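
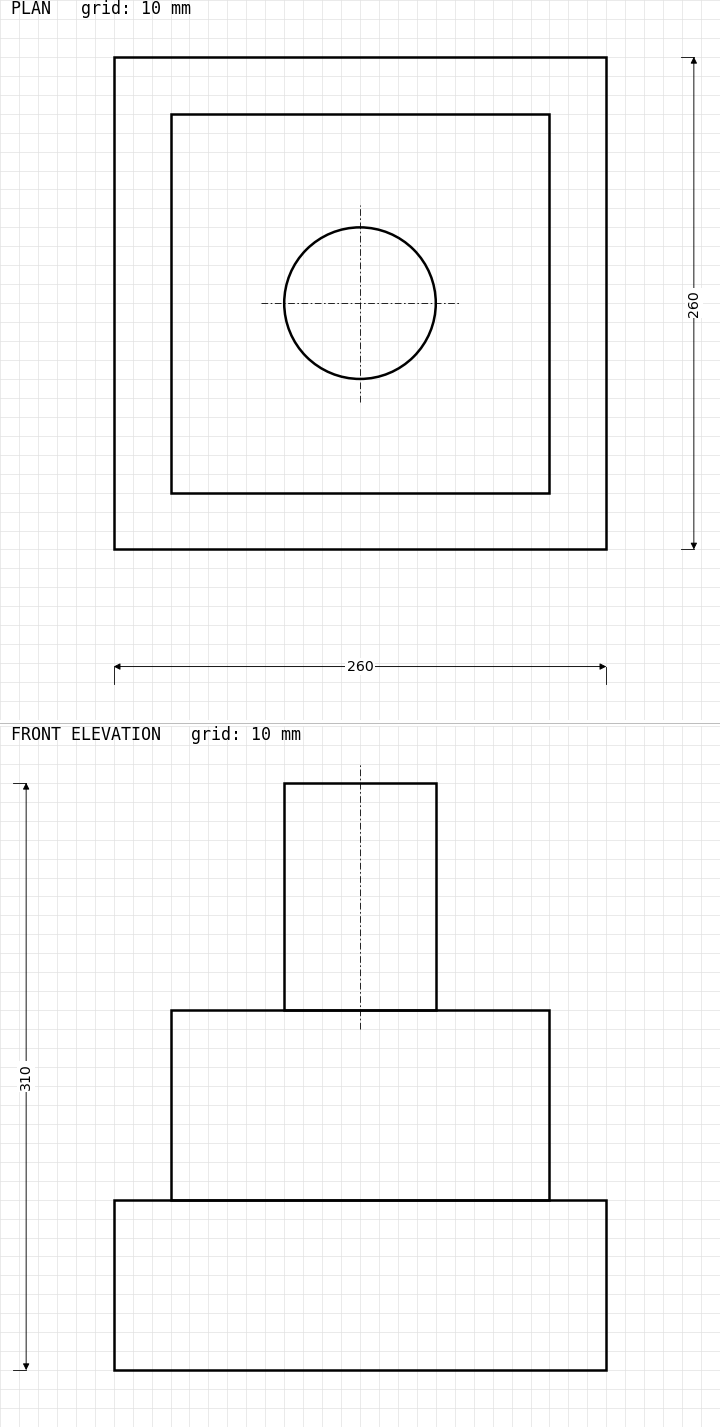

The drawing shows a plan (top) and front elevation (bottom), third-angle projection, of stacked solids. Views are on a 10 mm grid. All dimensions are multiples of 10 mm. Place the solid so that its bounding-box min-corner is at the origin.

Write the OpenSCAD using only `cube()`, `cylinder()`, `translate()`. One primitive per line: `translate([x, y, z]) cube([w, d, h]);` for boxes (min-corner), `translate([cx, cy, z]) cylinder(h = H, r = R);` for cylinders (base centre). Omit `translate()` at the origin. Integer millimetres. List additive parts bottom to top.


cube([260, 260, 90]);
translate([30, 30, 90]) cube([200, 200, 100]);
translate([130, 130, 190]) cylinder(h = 120, r = 40);


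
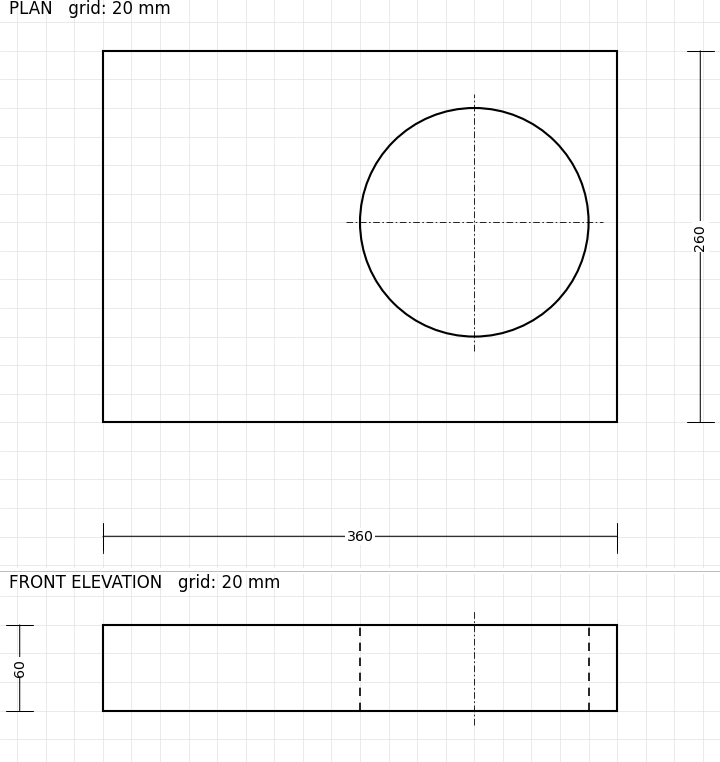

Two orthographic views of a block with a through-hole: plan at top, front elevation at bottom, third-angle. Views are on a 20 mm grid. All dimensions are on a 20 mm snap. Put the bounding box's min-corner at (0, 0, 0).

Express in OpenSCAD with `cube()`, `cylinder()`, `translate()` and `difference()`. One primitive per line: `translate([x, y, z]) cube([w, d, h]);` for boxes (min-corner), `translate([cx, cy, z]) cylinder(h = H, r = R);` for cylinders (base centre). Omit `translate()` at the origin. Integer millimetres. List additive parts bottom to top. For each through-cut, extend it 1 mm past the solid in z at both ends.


difference() {
  cube([360, 260, 60]);
  translate([260, 140, -1]) cylinder(h = 62, r = 80);
}


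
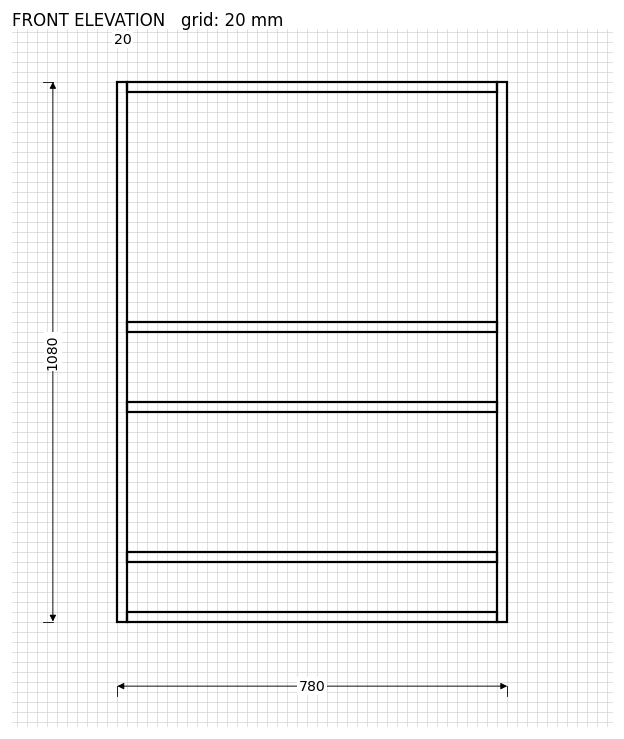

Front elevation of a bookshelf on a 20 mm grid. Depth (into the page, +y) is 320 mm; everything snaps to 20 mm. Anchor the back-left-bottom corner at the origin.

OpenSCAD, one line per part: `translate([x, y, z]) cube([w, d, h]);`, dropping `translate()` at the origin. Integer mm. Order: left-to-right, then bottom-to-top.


cube([20, 320, 1080]);
translate([20, 0, 0]) cube([740, 320, 20]);
translate([20, 0, 120]) cube([740, 320, 20]);
translate([20, 0, 420]) cube([740, 320, 20]);
translate([20, 0, 580]) cube([740, 320, 20]);
translate([20, 0, 1060]) cube([740, 320, 20]);
translate([760, 0, 0]) cube([20, 320, 1080]);


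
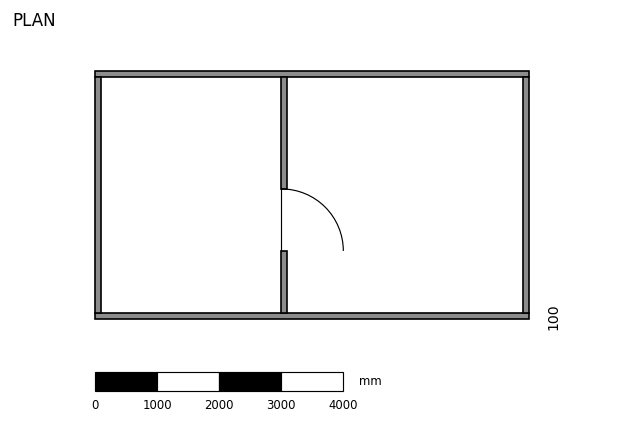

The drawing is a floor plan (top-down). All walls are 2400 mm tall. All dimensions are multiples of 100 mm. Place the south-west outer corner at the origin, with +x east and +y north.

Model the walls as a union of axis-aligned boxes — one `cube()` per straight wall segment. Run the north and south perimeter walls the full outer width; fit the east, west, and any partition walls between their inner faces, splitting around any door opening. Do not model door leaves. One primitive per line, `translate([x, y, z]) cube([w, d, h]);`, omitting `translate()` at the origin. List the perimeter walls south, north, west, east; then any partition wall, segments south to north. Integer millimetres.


cube([7000, 100, 2400]);
translate([0, 3900, 0]) cube([7000, 100, 2400]);
translate([0, 100, 0]) cube([100, 3800, 2400]);
translate([6900, 100, 0]) cube([100, 3800, 2400]);
translate([3000, 100, 0]) cube([100, 1000, 2400]);
translate([3000, 2100, 0]) cube([100, 1800, 2400]);


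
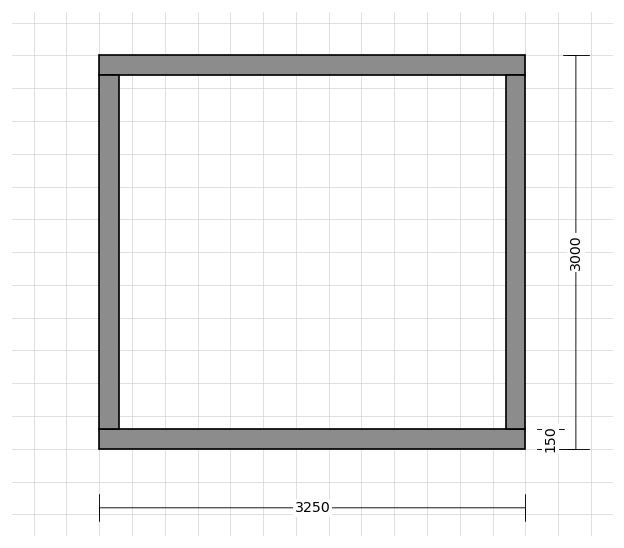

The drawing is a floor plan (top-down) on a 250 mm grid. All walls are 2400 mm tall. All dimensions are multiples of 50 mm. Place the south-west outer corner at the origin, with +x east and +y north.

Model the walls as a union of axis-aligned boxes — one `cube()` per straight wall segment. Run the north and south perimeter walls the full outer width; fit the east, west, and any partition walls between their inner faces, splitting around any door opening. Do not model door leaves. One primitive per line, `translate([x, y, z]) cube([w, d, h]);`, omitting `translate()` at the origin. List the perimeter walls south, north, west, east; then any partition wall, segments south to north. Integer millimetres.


cube([3250, 150, 2400]);
translate([0, 2850, 0]) cube([3250, 150, 2400]);
translate([0, 150, 0]) cube([150, 2700, 2400]);
translate([3100, 150, 0]) cube([150, 2700, 2400]);


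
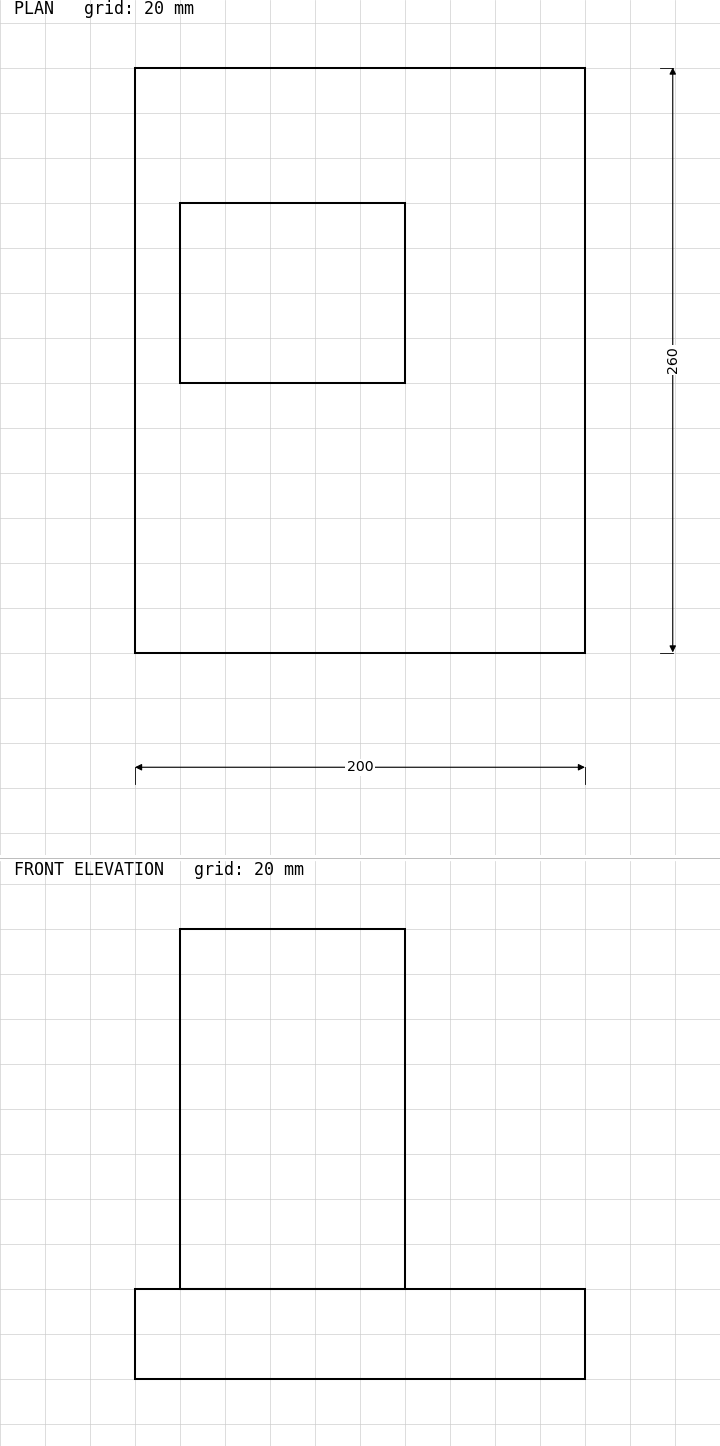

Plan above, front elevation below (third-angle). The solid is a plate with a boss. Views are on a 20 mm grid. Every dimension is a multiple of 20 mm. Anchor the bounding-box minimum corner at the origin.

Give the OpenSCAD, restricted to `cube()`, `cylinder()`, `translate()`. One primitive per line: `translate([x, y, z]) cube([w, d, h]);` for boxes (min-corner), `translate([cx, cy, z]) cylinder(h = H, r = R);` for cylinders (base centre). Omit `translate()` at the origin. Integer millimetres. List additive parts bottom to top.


cube([200, 260, 40]);
translate([20, 120, 40]) cube([100, 80, 160]);


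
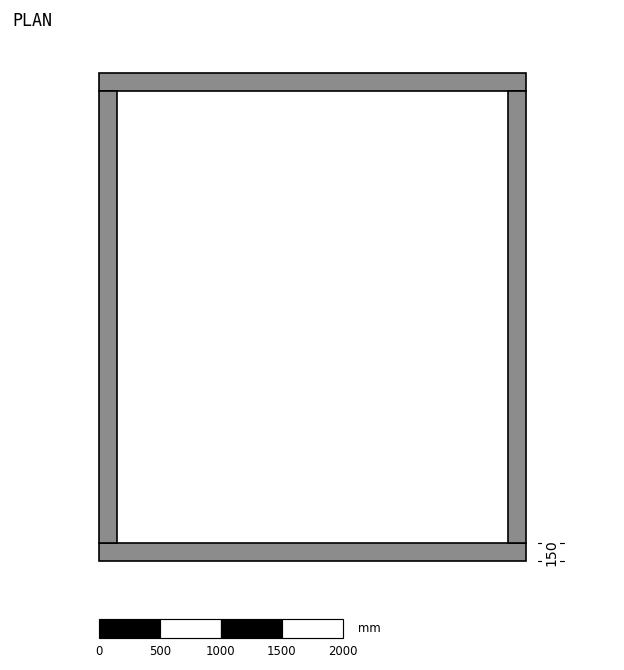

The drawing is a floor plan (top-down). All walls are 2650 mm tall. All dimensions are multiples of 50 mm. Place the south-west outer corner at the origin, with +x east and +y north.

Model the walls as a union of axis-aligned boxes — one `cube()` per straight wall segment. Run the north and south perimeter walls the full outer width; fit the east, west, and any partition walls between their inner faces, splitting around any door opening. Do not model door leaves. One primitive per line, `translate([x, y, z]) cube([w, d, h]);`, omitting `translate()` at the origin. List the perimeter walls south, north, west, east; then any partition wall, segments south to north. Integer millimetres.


cube([3500, 150, 2650]);
translate([0, 3850, 0]) cube([3500, 150, 2650]);
translate([0, 150, 0]) cube([150, 3700, 2650]);
translate([3350, 150, 0]) cube([150, 3700, 2650]);


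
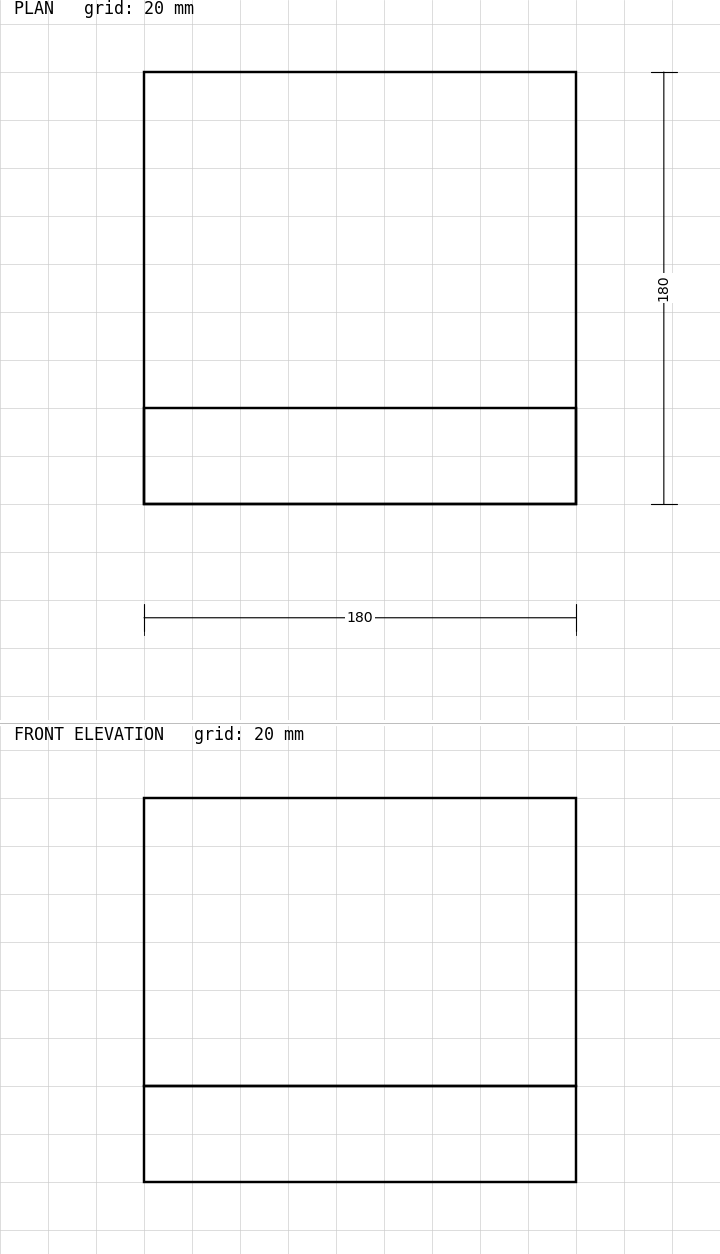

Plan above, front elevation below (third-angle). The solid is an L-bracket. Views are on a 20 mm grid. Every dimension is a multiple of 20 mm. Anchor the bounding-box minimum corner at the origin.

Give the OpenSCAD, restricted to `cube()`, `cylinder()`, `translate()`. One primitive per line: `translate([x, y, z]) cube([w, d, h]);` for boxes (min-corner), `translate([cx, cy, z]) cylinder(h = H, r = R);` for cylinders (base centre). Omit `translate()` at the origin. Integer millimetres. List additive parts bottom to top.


cube([180, 180, 40]);
translate([0, 0, 40]) cube([180, 40, 120]);


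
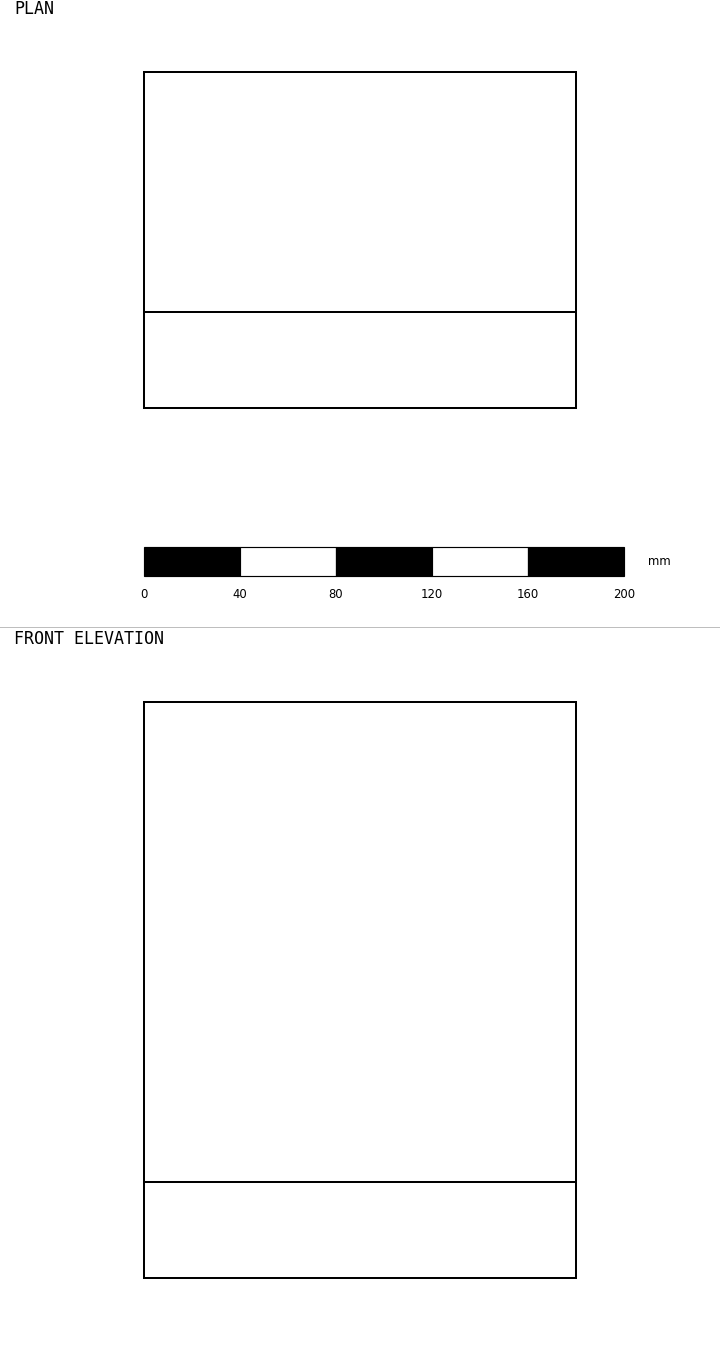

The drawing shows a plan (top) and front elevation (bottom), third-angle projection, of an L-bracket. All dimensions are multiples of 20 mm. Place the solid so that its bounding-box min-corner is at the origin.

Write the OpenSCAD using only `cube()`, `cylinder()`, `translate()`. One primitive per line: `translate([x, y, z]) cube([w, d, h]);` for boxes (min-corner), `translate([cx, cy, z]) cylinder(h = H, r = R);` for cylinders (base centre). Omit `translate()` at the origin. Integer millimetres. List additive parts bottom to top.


cube([180, 140, 40]);
translate([0, 0, 40]) cube([180, 40, 200]);


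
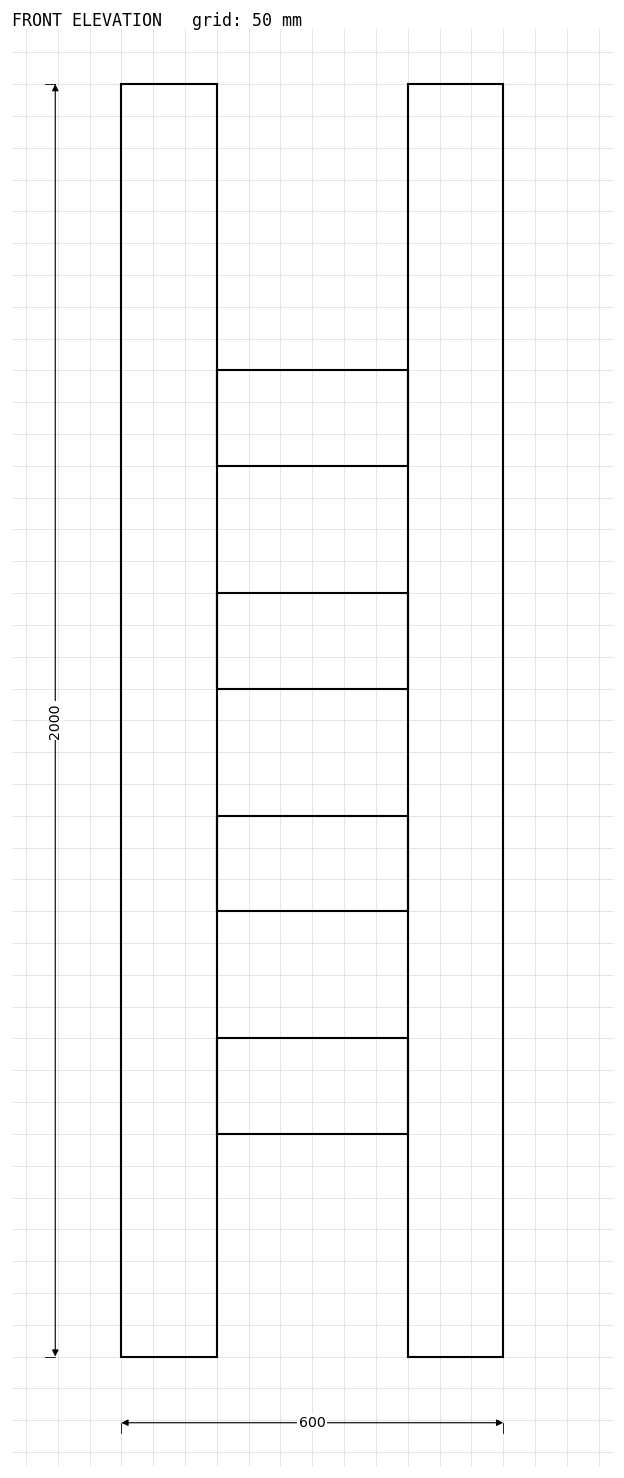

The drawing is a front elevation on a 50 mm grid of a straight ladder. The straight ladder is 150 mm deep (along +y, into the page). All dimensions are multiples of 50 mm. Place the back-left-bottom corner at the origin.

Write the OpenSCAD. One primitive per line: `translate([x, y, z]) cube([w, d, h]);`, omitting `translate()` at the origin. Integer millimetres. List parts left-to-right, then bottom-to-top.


cube([150, 150, 2000]);
translate([150, 0, 350]) cube([300, 150, 150]);
translate([150, 0, 700]) cube([300, 150, 150]);
translate([150, 0, 1050]) cube([300, 150, 150]);
translate([150, 0, 1400]) cube([300, 150, 150]);
translate([450, 0, 0]) cube([150, 150, 2000]);


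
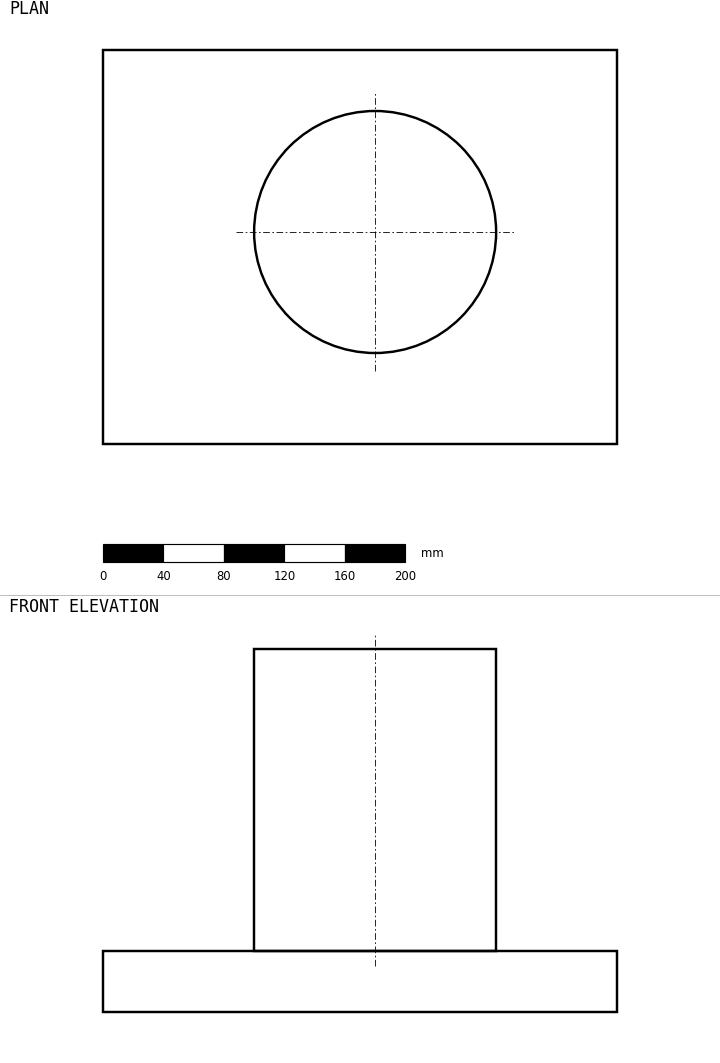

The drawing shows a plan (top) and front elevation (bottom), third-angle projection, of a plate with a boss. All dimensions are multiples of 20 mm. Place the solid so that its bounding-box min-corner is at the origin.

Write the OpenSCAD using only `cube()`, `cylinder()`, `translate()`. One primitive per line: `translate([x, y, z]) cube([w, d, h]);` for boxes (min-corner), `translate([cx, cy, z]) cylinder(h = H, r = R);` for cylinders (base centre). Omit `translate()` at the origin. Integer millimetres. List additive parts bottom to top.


cube([340, 260, 40]);
translate([180, 140, 40]) cylinder(h = 200, r = 80);


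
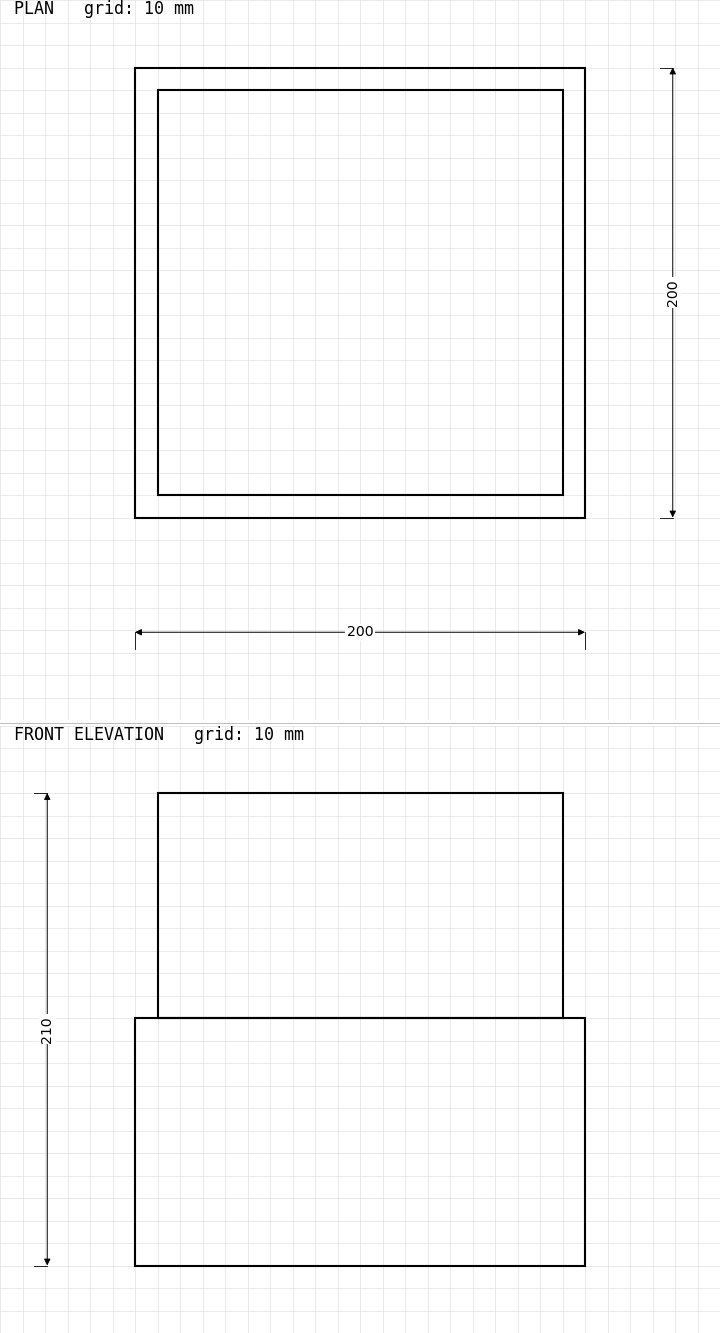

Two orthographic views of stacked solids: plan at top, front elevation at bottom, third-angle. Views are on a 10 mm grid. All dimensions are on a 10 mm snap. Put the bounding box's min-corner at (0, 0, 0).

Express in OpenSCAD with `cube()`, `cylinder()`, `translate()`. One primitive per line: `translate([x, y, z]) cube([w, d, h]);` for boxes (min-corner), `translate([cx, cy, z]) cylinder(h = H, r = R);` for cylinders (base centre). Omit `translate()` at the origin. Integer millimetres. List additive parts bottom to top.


cube([200, 200, 110]);
translate([10, 10, 110]) cube([180, 180, 100]);


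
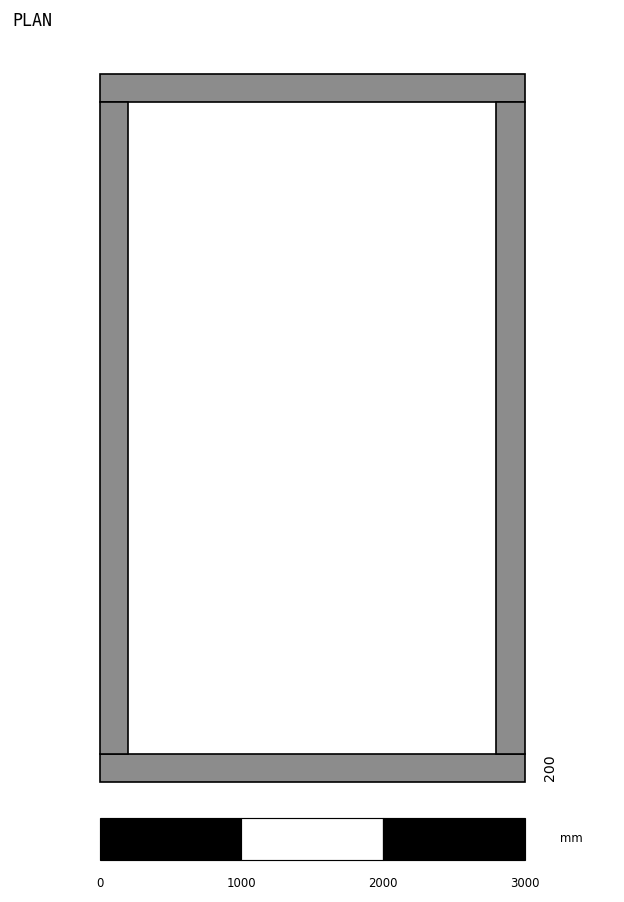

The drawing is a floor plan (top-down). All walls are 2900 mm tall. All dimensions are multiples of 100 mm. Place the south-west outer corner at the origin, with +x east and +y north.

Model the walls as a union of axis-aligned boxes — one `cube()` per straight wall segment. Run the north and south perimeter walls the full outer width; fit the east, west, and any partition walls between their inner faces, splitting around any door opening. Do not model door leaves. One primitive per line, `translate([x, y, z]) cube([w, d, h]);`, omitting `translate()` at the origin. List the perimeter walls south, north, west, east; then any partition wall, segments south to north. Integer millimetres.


cube([3000, 200, 2900]);
translate([0, 4800, 0]) cube([3000, 200, 2900]);
translate([0, 200, 0]) cube([200, 4600, 2900]);
translate([2800, 200, 0]) cube([200, 4600, 2900]);


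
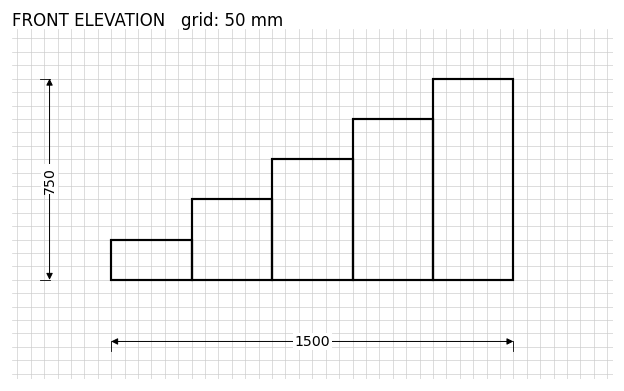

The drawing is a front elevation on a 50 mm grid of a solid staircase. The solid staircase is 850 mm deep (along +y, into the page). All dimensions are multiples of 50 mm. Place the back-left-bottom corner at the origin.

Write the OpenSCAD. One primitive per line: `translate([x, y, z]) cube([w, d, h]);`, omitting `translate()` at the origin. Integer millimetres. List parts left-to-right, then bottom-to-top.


cube([300, 850, 150]);
translate([300, 0, 0]) cube([300, 850, 300]);
translate([600, 0, 0]) cube([300, 850, 450]);
translate([900, 0, 0]) cube([300, 850, 600]);
translate([1200, 0, 0]) cube([300, 850, 750]);


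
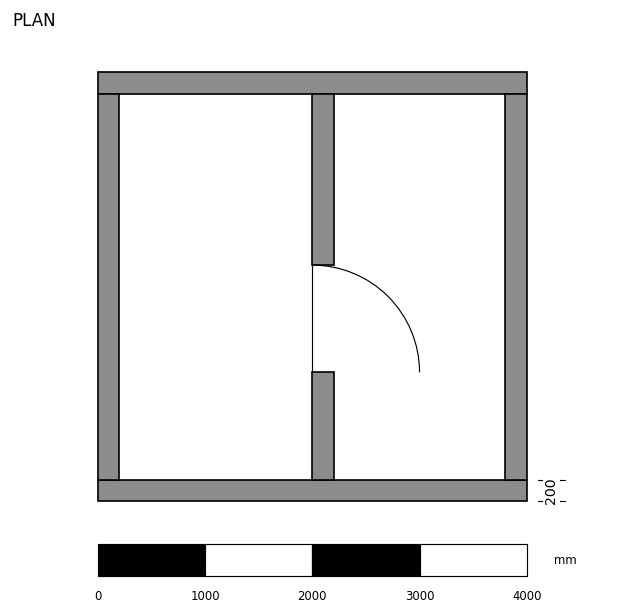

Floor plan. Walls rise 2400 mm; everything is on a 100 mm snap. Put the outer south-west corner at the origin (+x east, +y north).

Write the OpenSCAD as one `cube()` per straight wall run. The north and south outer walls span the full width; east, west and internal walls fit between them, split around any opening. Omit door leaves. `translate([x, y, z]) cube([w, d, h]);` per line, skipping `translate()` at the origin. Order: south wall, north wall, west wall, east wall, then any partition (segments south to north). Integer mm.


cube([4000, 200, 2400]);
translate([0, 3800, 0]) cube([4000, 200, 2400]);
translate([0, 200, 0]) cube([200, 3600, 2400]);
translate([3800, 200, 0]) cube([200, 3600, 2400]);
translate([2000, 200, 0]) cube([200, 1000, 2400]);
translate([2000, 2200, 0]) cube([200, 1600, 2400]);


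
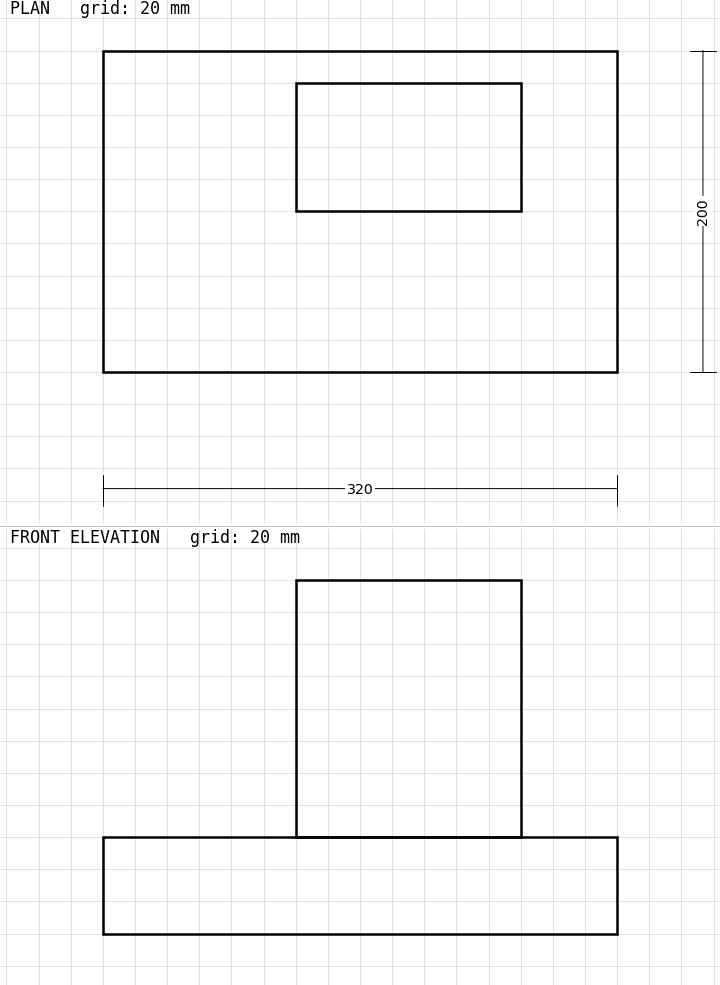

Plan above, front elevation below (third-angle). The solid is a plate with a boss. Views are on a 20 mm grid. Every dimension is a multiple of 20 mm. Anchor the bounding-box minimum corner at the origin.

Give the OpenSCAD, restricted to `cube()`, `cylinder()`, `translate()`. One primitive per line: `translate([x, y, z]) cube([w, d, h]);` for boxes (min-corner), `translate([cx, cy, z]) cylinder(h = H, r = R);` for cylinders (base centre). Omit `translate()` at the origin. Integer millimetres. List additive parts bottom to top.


cube([320, 200, 60]);
translate([120, 100, 60]) cube([140, 80, 160]);


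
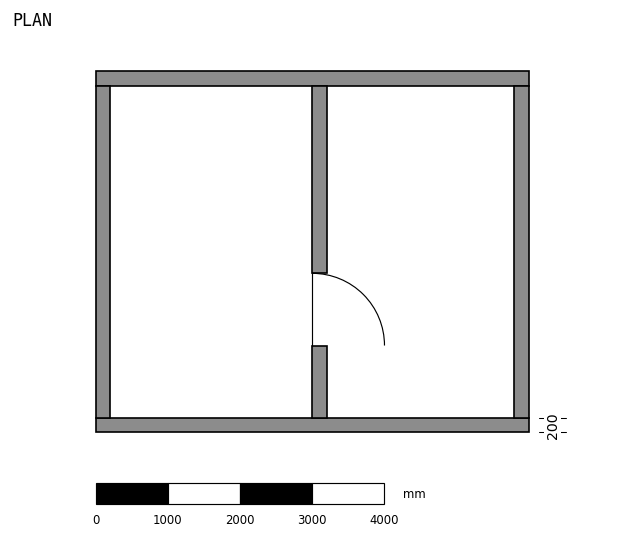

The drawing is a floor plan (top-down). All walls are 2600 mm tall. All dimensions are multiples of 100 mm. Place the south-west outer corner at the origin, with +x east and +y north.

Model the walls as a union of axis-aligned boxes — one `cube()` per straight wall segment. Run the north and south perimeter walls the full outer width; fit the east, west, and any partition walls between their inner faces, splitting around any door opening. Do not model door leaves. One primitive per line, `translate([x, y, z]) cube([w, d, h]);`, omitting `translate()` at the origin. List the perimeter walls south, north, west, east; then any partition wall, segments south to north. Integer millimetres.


cube([6000, 200, 2600]);
translate([0, 4800, 0]) cube([6000, 200, 2600]);
translate([0, 200, 0]) cube([200, 4600, 2600]);
translate([5800, 200, 0]) cube([200, 4600, 2600]);
translate([3000, 200, 0]) cube([200, 1000, 2600]);
translate([3000, 2200, 0]) cube([200, 2600, 2600]);


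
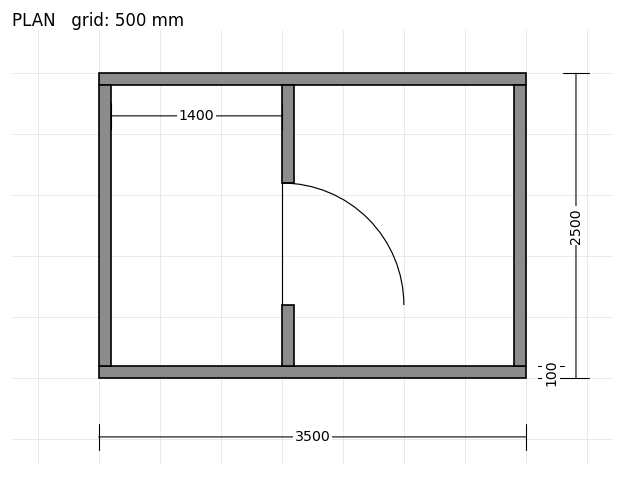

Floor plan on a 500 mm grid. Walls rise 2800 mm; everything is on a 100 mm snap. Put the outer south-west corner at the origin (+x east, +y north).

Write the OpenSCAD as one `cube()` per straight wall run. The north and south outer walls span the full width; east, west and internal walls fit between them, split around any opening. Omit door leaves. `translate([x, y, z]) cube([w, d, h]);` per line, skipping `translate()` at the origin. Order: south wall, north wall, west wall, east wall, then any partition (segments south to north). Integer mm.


cube([3500, 100, 2800]);
translate([0, 2400, 0]) cube([3500, 100, 2800]);
translate([0, 100, 0]) cube([100, 2300, 2800]);
translate([3400, 100, 0]) cube([100, 2300, 2800]);
translate([1500, 100, 0]) cube([100, 500, 2800]);
translate([1500, 1600, 0]) cube([100, 800, 2800]);


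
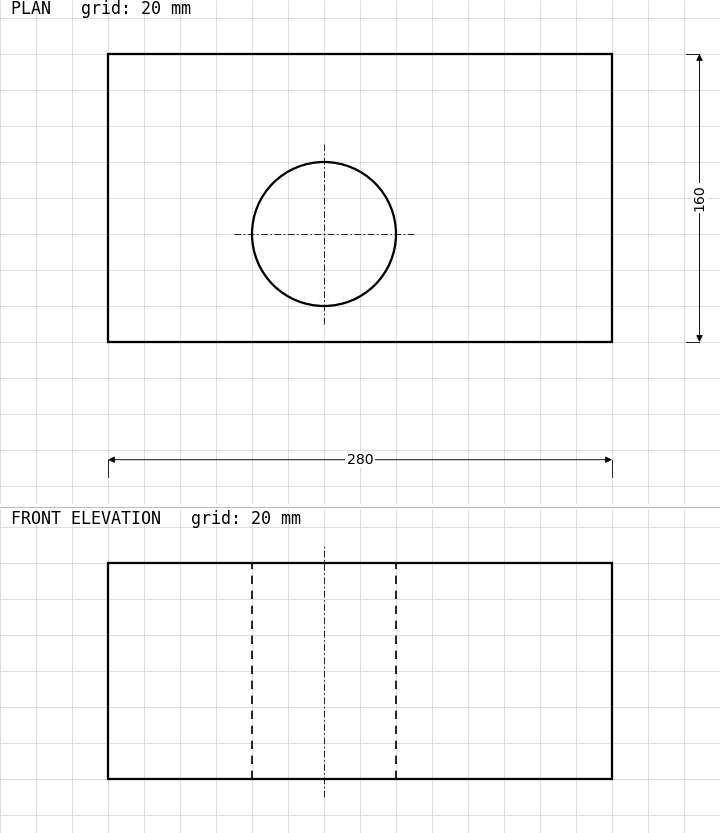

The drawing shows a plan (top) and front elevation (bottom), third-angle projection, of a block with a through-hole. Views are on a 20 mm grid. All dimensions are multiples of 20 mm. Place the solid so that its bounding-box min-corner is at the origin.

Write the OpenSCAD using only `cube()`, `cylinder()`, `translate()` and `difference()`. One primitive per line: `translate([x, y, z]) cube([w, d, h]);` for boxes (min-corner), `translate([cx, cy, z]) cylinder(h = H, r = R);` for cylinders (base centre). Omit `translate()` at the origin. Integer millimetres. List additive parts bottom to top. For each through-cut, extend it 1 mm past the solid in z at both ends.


difference() {
  cube([280, 160, 120]);
  translate([120, 60, -1]) cylinder(h = 122, r = 40);
}


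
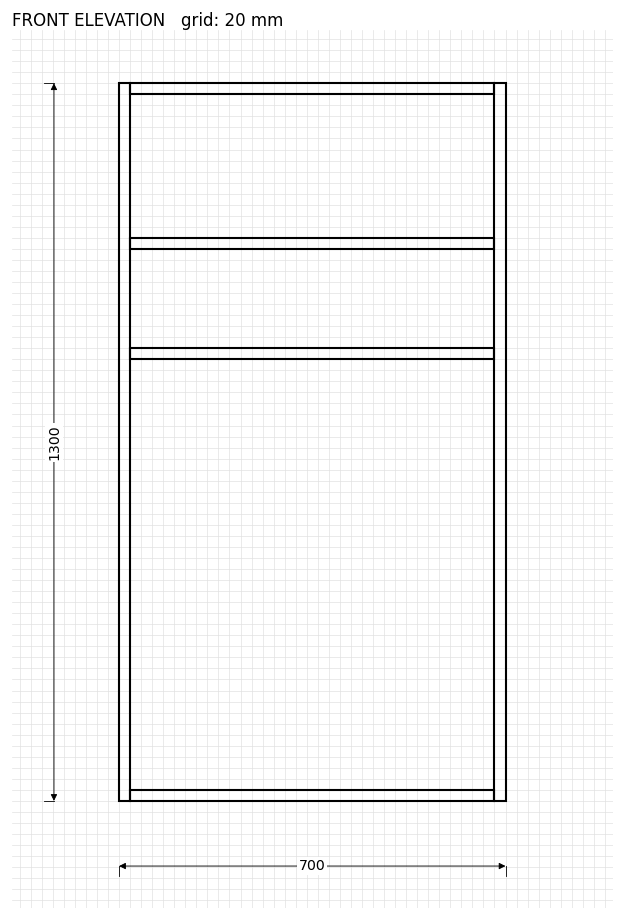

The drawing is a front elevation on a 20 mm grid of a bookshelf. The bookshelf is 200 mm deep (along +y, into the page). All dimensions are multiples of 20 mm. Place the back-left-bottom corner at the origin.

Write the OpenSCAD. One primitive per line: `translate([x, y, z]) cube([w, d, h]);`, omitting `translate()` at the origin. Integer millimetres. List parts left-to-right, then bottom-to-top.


cube([20, 200, 1300]);
translate([20, 0, 0]) cube([660, 200, 20]);
translate([20, 0, 800]) cube([660, 200, 20]);
translate([20, 0, 1000]) cube([660, 200, 20]);
translate([20, 0, 1280]) cube([660, 200, 20]);
translate([680, 0, 0]) cube([20, 200, 1300]);


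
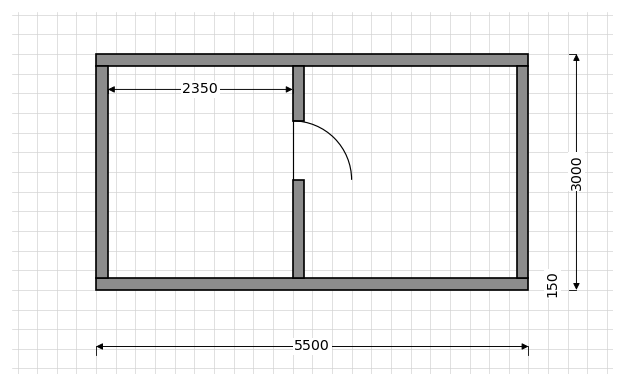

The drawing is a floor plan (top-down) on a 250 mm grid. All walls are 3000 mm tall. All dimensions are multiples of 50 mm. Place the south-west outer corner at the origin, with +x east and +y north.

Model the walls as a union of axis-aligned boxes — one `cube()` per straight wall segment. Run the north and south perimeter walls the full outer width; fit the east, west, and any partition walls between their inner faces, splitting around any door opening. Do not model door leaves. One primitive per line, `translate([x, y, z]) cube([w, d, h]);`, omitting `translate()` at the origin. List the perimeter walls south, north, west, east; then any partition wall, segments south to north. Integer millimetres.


cube([5500, 150, 3000]);
translate([0, 2850, 0]) cube([5500, 150, 3000]);
translate([0, 150, 0]) cube([150, 2700, 3000]);
translate([5350, 150, 0]) cube([150, 2700, 3000]);
translate([2500, 150, 0]) cube([150, 1250, 3000]);
translate([2500, 2150, 0]) cube([150, 700, 3000]);


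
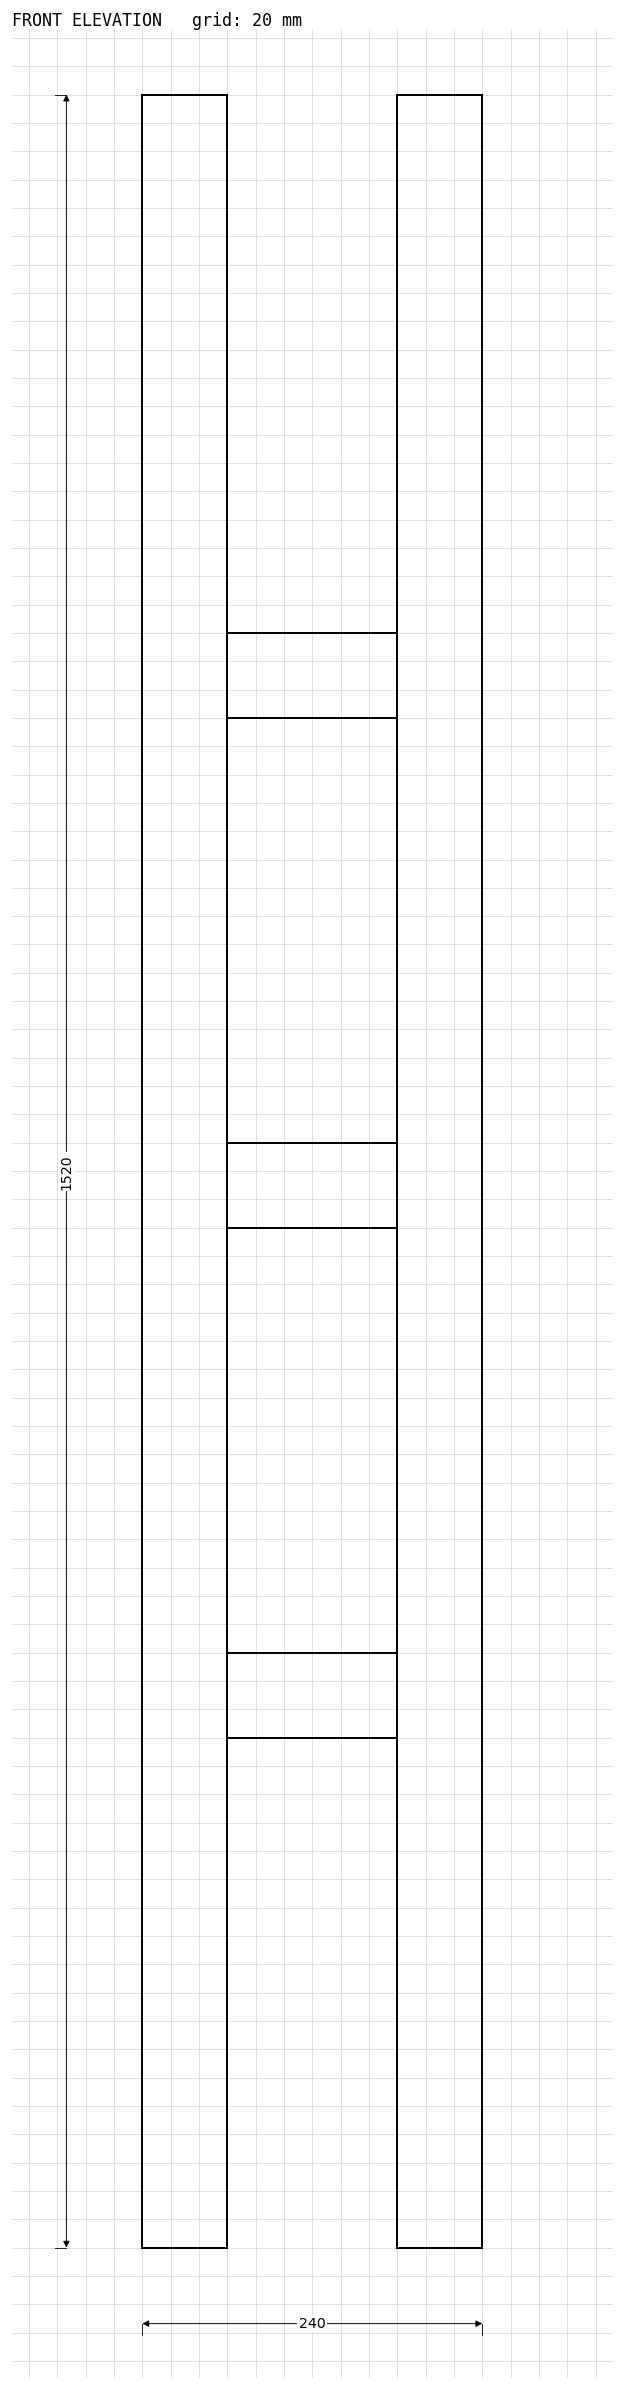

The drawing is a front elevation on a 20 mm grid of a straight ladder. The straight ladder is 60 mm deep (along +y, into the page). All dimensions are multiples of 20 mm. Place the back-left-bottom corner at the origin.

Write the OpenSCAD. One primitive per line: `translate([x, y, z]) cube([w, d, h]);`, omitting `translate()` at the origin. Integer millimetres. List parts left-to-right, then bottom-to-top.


cube([60, 60, 1520]);
translate([60, 0, 360]) cube([120, 60, 60]);
translate([60, 0, 720]) cube([120, 60, 60]);
translate([60, 0, 1080]) cube([120, 60, 60]);
translate([180, 0, 0]) cube([60, 60, 1520]);


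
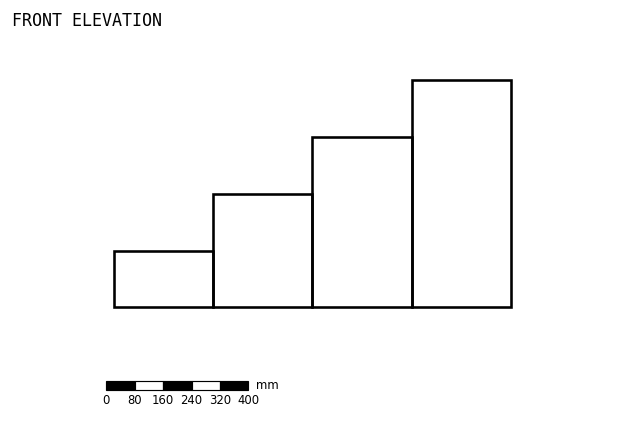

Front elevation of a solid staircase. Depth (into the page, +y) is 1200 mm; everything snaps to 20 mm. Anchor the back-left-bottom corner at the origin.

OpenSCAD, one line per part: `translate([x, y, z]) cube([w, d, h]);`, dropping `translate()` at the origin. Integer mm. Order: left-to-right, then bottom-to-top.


cube([280, 1200, 160]);
translate([280, 0, 0]) cube([280, 1200, 320]);
translate([560, 0, 0]) cube([280, 1200, 480]);
translate([840, 0, 0]) cube([280, 1200, 640]);


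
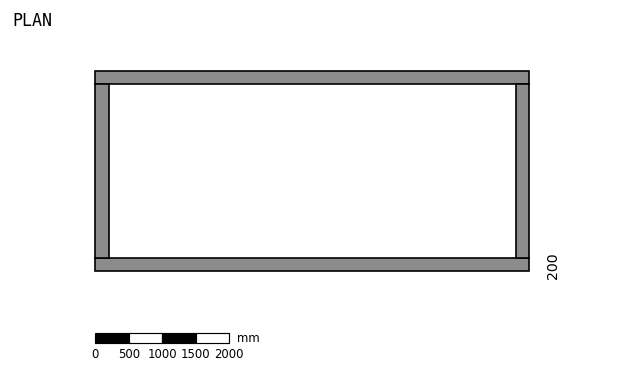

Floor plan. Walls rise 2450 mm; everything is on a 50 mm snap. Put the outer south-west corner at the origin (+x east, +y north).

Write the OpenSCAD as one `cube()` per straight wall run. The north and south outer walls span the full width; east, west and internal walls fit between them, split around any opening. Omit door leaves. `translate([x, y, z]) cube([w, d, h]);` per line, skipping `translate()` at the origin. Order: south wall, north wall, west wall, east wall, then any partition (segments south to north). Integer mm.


cube([6500, 200, 2450]);
translate([0, 2800, 0]) cube([6500, 200, 2450]);
translate([0, 200, 0]) cube([200, 2600, 2450]);
translate([6300, 200, 0]) cube([200, 2600, 2450]);


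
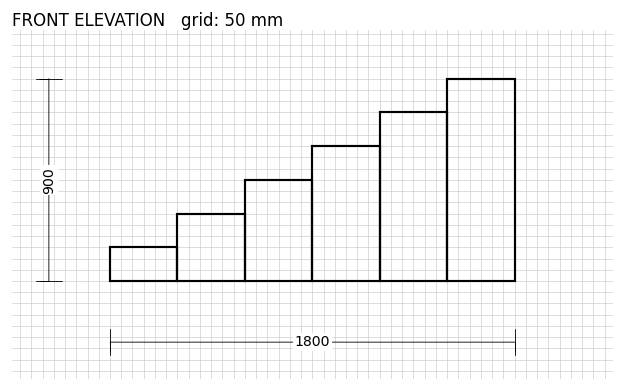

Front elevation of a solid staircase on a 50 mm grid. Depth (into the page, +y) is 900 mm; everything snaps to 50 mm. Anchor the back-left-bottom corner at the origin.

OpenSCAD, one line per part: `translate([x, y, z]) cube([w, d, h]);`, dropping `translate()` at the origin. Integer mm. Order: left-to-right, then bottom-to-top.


cube([300, 900, 150]);
translate([300, 0, 0]) cube([300, 900, 300]);
translate([600, 0, 0]) cube([300, 900, 450]);
translate([900, 0, 0]) cube([300, 900, 600]);
translate([1200, 0, 0]) cube([300, 900, 750]);
translate([1500, 0, 0]) cube([300, 900, 900]);


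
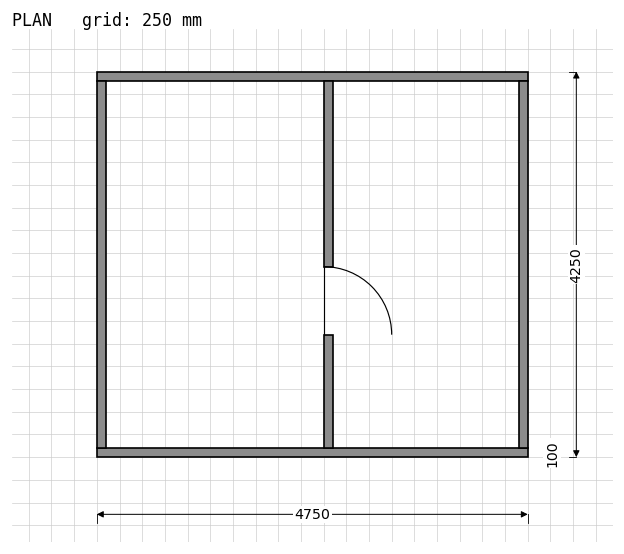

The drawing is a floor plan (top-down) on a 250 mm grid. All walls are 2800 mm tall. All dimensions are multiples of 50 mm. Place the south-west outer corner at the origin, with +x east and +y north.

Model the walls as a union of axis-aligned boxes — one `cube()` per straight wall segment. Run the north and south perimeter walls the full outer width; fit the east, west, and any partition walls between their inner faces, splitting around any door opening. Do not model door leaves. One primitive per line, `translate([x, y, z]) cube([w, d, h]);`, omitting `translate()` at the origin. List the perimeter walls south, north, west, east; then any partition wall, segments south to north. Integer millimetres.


cube([4750, 100, 2800]);
translate([0, 4150, 0]) cube([4750, 100, 2800]);
translate([0, 100, 0]) cube([100, 4050, 2800]);
translate([4650, 100, 0]) cube([100, 4050, 2800]);
translate([2500, 100, 0]) cube([100, 1250, 2800]);
translate([2500, 2100, 0]) cube([100, 2050, 2800]);


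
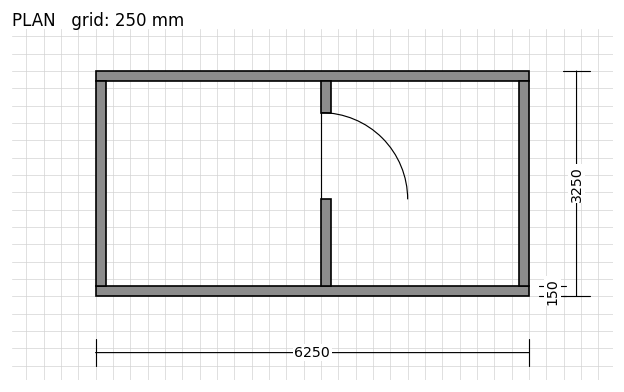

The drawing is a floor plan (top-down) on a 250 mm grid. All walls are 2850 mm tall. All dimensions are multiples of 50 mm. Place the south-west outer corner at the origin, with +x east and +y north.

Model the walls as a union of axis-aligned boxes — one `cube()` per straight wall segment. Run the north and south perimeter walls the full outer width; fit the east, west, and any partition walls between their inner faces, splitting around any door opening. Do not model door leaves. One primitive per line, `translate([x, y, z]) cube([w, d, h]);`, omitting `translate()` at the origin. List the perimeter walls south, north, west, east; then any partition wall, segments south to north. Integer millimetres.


cube([6250, 150, 2850]);
translate([0, 3100, 0]) cube([6250, 150, 2850]);
translate([0, 150, 0]) cube([150, 2950, 2850]);
translate([6100, 150, 0]) cube([150, 2950, 2850]);
translate([3250, 150, 0]) cube([150, 1250, 2850]);
translate([3250, 2650, 0]) cube([150, 450, 2850]);


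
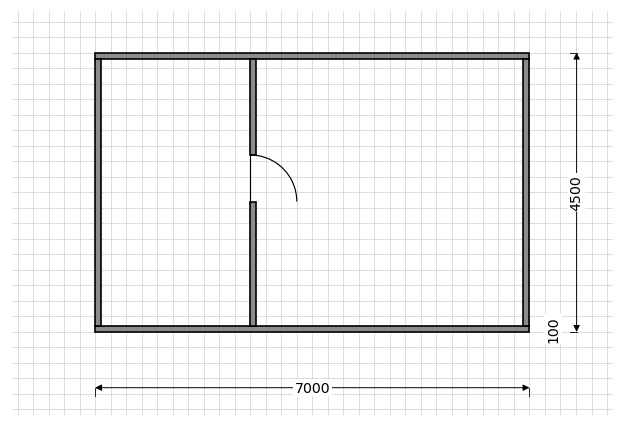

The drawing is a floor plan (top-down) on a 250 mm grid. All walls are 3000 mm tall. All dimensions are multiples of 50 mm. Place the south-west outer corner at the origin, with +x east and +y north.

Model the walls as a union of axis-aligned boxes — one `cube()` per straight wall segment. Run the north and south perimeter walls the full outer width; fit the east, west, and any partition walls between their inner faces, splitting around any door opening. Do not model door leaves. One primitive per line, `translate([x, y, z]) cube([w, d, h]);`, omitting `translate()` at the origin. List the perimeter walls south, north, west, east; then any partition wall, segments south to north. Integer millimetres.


cube([7000, 100, 3000]);
translate([0, 4400, 0]) cube([7000, 100, 3000]);
translate([0, 100, 0]) cube([100, 4300, 3000]);
translate([6900, 100, 0]) cube([100, 4300, 3000]);
translate([2500, 100, 0]) cube([100, 2000, 3000]);
translate([2500, 2850, 0]) cube([100, 1550, 3000]);


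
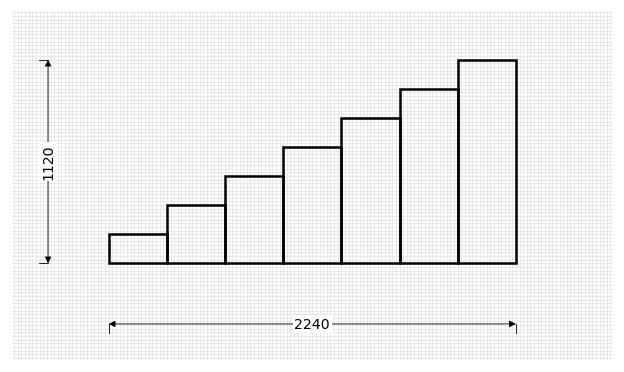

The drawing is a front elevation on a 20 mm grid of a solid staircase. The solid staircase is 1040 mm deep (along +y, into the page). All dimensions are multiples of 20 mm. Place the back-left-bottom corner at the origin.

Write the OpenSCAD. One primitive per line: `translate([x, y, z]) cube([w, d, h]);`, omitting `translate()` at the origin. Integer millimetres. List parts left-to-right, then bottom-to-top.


cube([320, 1040, 160]);
translate([320, 0, 0]) cube([320, 1040, 320]);
translate([640, 0, 0]) cube([320, 1040, 480]);
translate([960, 0, 0]) cube([320, 1040, 640]);
translate([1280, 0, 0]) cube([320, 1040, 800]);
translate([1600, 0, 0]) cube([320, 1040, 960]);
translate([1920, 0, 0]) cube([320, 1040, 1120]);


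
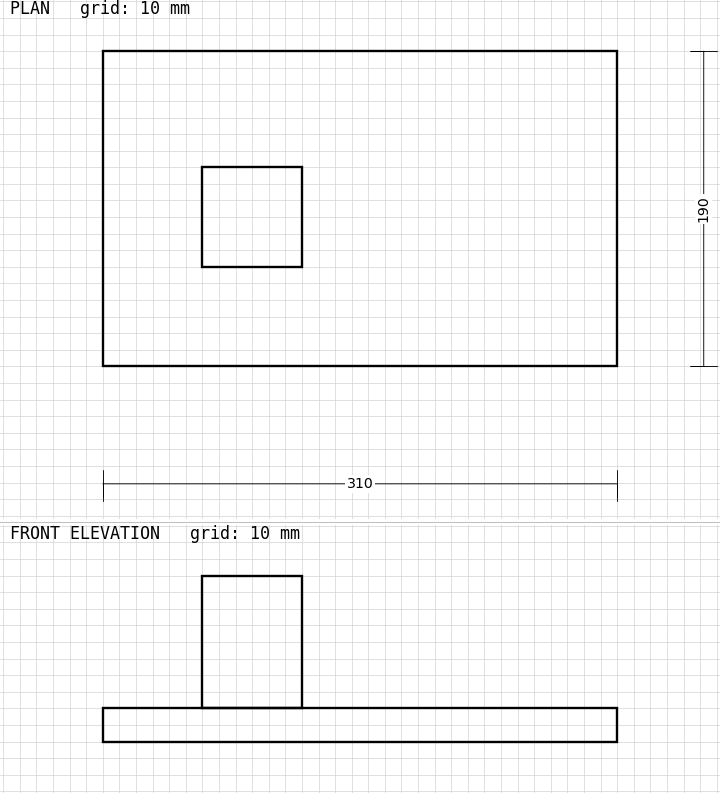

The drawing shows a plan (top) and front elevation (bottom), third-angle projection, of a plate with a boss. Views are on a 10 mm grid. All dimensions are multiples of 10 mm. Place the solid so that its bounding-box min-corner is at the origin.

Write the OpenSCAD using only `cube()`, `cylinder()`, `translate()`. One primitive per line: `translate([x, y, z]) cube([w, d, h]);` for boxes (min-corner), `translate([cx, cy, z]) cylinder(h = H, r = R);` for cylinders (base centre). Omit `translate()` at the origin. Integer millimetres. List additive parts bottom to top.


cube([310, 190, 20]);
translate([60, 60, 20]) cube([60, 60, 80]);


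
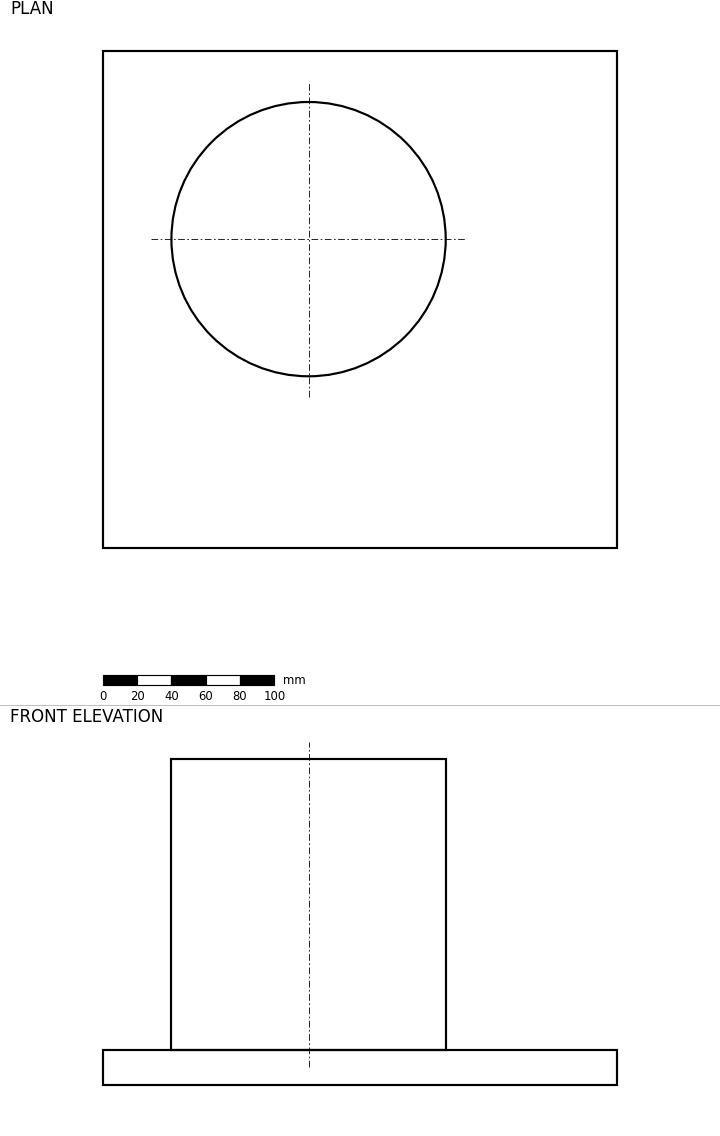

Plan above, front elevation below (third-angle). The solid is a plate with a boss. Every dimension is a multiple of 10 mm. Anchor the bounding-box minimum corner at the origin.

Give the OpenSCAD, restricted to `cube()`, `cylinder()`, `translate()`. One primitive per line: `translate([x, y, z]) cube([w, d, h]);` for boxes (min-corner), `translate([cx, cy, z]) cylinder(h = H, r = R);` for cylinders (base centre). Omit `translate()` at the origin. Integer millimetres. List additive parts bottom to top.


cube([300, 290, 20]);
translate([120, 180, 20]) cylinder(h = 170, r = 80);


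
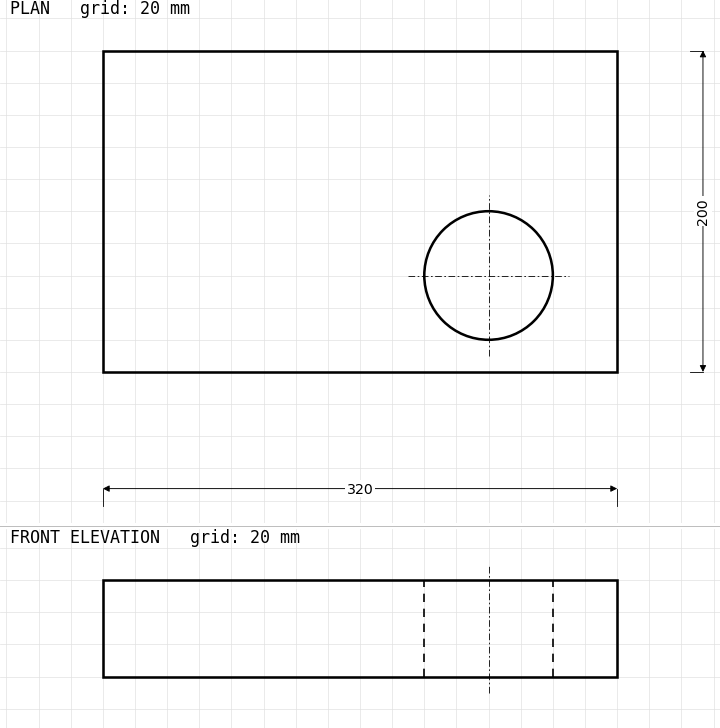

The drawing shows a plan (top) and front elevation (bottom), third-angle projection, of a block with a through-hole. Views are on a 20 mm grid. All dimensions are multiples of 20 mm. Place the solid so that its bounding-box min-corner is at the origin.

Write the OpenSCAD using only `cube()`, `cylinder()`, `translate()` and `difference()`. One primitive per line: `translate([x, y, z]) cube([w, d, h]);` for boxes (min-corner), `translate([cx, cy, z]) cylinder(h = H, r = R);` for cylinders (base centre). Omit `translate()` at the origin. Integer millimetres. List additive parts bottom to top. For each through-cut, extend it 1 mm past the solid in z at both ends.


difference() {
  cube([320, 200, 60]);
  translate([240, 60, -1]) cylinder(h = 62, r = 40);
}


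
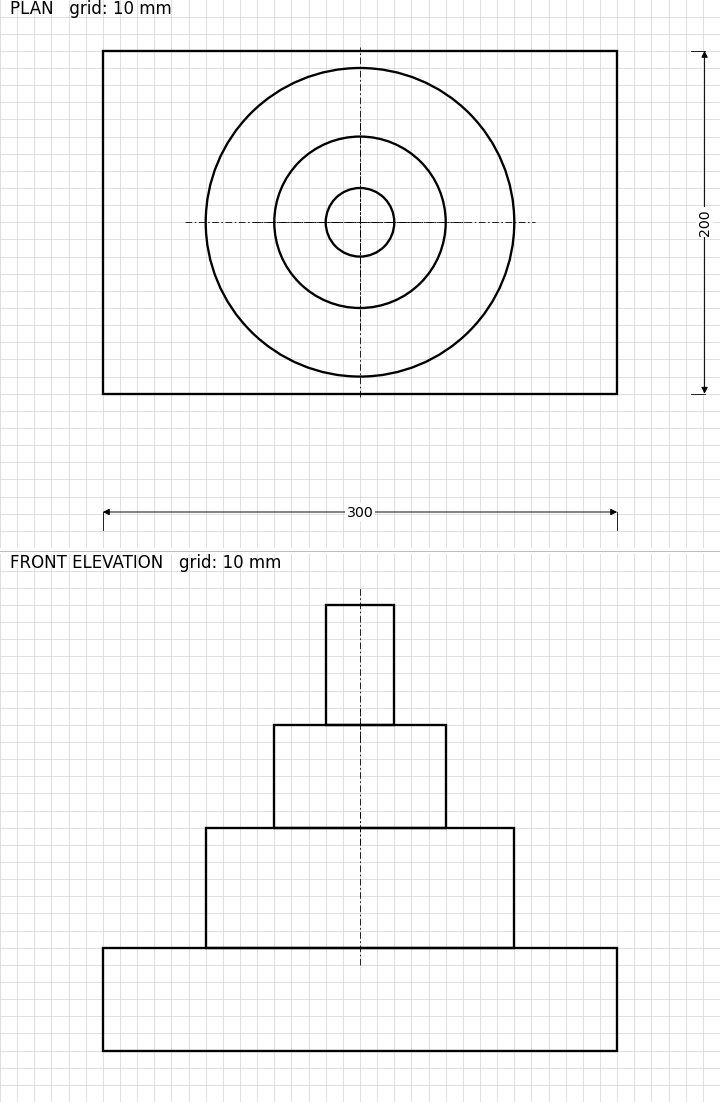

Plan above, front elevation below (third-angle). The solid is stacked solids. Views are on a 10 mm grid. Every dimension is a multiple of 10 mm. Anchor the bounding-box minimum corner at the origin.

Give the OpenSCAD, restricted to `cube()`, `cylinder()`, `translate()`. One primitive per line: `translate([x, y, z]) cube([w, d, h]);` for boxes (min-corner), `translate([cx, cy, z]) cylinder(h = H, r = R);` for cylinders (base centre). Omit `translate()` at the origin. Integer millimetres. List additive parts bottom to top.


cube([300, 200, 60]);
translate([150, 100, 60]) cylinder(h = 70, r = 90);
translate([150, 100, 130]) cylinder(h = 60, r = 50);
translate([150, 100, 190]) cylinder(h = 70, r = 20);


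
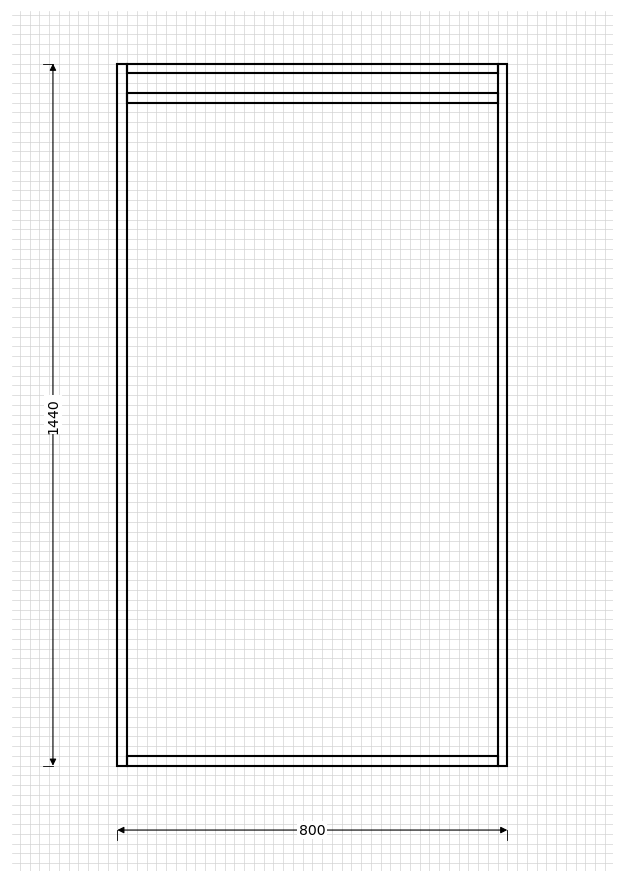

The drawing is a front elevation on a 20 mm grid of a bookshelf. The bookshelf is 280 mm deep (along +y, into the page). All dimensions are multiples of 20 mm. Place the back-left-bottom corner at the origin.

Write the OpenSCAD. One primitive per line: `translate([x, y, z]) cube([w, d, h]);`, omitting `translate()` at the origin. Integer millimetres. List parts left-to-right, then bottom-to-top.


cube([20, 280, 1440]);
translate([20, 0, 0]) cube([760, 280, 20]);
translate([20, 0, 1360]) cube([760, 280, 20]);
translate([20, 0, 1420]) cube([760, 280, 20]);
translate([780, 0, 0]) cube([20, 280, 1440]);


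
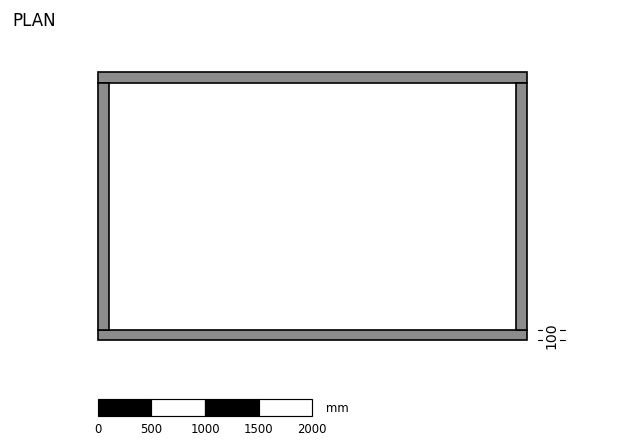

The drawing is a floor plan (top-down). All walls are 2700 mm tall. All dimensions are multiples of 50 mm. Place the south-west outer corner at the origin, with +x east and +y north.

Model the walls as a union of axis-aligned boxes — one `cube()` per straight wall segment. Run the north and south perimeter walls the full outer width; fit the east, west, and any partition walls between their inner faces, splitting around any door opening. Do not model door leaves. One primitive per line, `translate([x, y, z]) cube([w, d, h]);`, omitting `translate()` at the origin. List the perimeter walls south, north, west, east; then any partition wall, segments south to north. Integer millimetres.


cube([4000, 100, 2700]);
translate([0, 2400, 0]) cube([4000, 100, 2700]);
translate([0, 100, 0]) cube([100, 2300, 2700]);
translate([3900, 100, 0]) cube([100, 2300, 2700]);


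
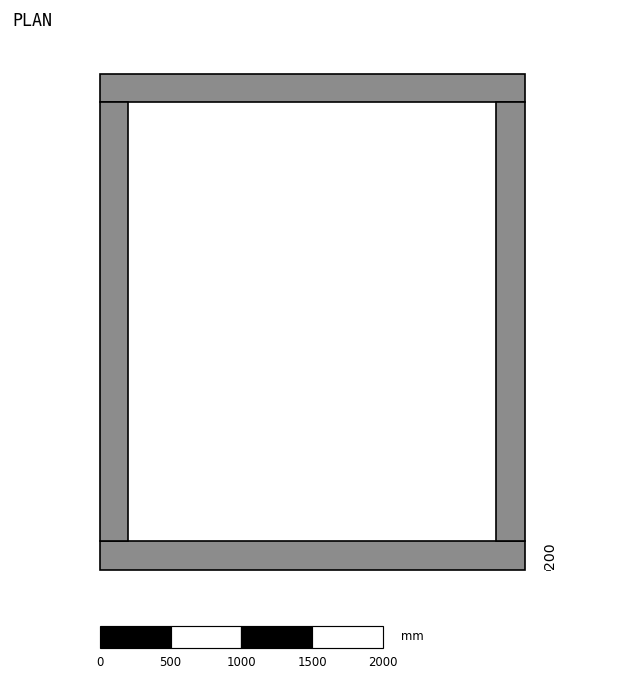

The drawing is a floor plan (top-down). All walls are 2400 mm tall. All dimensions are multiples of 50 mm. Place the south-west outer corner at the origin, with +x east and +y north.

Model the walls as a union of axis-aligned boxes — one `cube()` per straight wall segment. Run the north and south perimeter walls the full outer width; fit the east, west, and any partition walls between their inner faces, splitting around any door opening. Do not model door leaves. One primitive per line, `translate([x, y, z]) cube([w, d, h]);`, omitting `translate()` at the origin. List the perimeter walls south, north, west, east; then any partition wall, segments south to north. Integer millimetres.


cube([3000, 200, 2400]);
translate([0, 3300, 0]) cube([3000, 200, 2400]);
translate([0, 200, 0]) cube([200, 3100, 2400]);
translate([2800, 200, 0]) cube([200, 3100, 2400]);


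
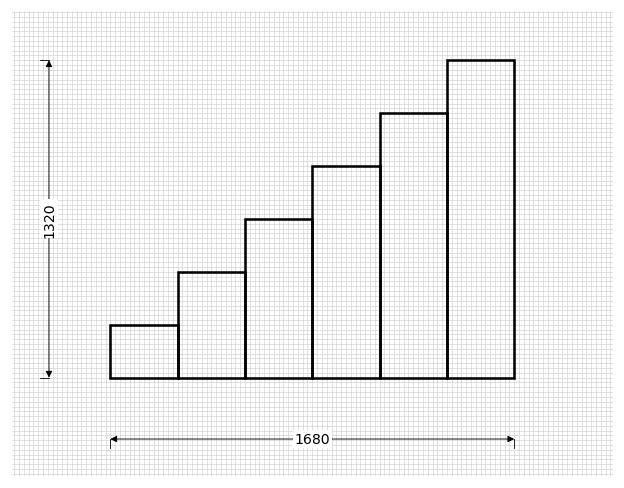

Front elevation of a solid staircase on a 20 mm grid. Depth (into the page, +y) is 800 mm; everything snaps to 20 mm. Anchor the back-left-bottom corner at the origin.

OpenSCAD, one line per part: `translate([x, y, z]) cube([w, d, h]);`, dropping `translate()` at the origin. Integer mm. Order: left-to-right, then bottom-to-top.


cube([280, 800, 220]);
translate([280, 0, 0]) cube([280, 800, 440]);
translate([560, 0, 0]) cube([280, 800, 660]);
translate([840, 0, 0]) cube([280, 800, 880]);
translate([1120, 0, 0]) cube([280, 800, 1100]);
translate([1400, 0, 0]) cube([280, 800, 1320]);


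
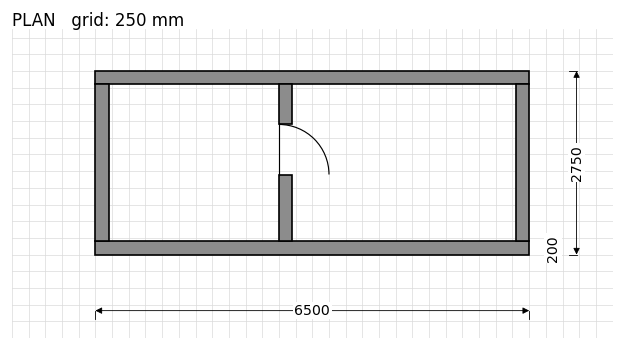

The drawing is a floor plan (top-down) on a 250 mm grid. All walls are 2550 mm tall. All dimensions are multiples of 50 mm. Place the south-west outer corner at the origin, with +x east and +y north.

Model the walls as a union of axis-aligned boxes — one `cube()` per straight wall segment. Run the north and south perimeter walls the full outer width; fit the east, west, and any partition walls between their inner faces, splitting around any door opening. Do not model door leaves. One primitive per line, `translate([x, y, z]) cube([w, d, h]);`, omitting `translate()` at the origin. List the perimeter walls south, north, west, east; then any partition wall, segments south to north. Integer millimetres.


cube([6500, 200, 2550]);
translate([0, 2550, 0]) cube([6500, 200, 2550]);
translate([0, 200, 0]) cube([200, 2350, 2550]);
translate([6300, 200, 0]) cube([200, 2350, 2550]);
translate([2750, 200, 0]) cube([200, 1000, 2550]);
translate([2750, 1950, 0]) cube([200, 600, 2550]);


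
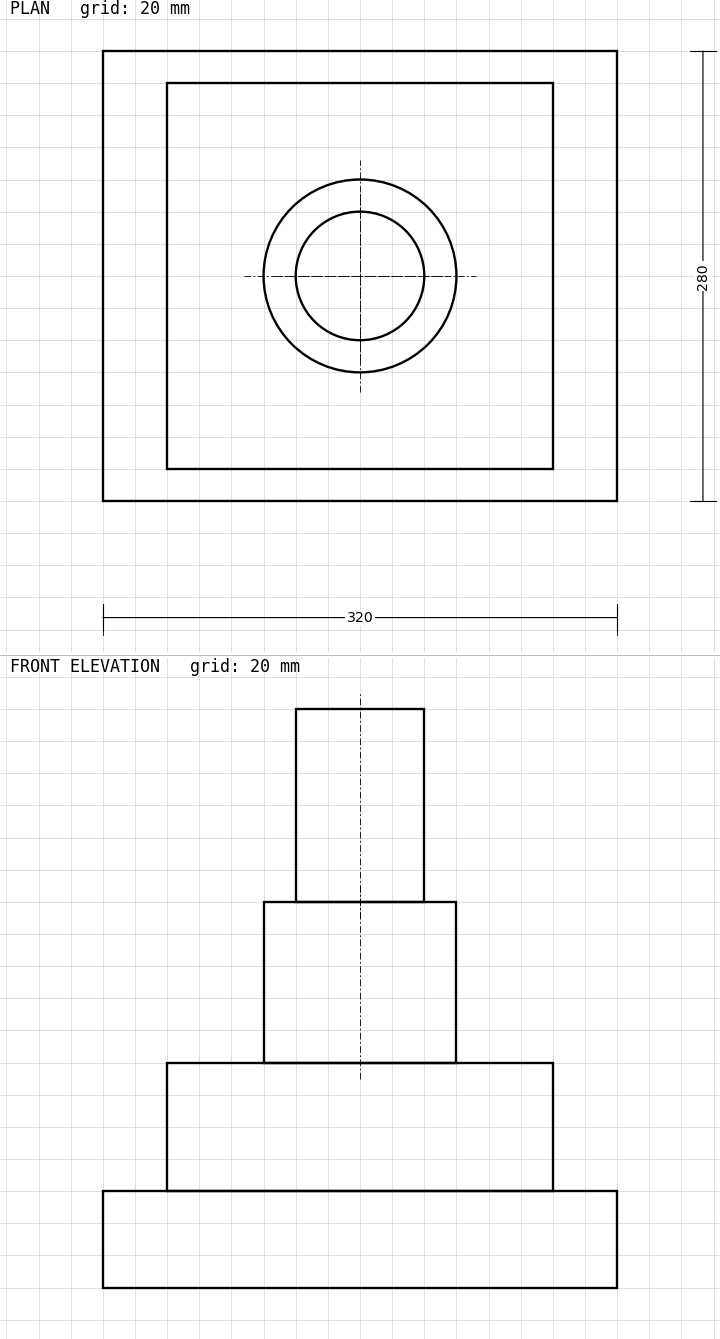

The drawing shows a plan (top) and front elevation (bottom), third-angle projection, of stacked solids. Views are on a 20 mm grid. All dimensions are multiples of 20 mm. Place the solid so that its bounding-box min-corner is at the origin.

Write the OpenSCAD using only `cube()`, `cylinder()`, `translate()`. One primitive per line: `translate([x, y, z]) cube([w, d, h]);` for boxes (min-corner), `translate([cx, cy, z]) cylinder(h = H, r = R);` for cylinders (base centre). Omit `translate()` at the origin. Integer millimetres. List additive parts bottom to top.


cube([320, 280, 60]);
translate([40, 20, 60]) cube([240, 240, 80]);
translate([160, 140, 140]) cylinder(h = 100, r = 60);
translate([160, 140, 240]) cylinder(h = 120, r = 40);
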